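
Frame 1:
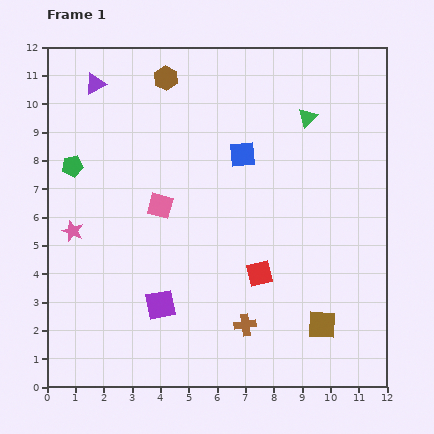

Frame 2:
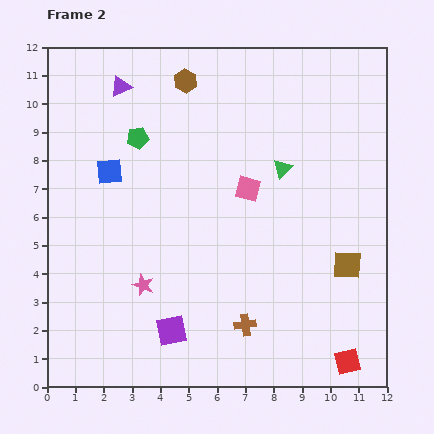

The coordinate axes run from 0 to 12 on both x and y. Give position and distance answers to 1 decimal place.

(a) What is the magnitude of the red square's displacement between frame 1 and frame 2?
4.4

The red square moved from (7.5, 4.0) to (10.6, 0.9), a distance of √(3.1² + 3.1²) ≈ 4.4.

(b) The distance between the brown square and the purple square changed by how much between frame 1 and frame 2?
+0.9

Distance in frame 1: 5.7. Distance in frame 2: 6.6.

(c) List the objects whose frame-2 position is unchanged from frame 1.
the brown cross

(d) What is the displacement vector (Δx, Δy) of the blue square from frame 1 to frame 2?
(-4.7, -0.6)

The blue square was at (6.9, 8.2) in frame 1 and (2.2, 7.6) in frame 2.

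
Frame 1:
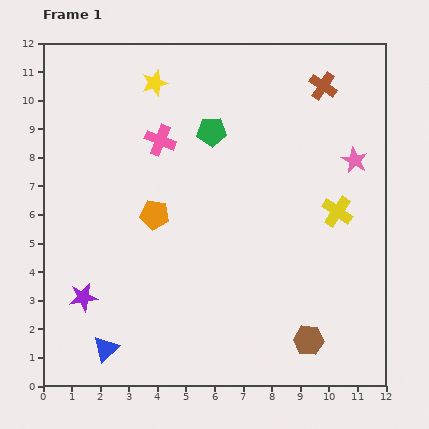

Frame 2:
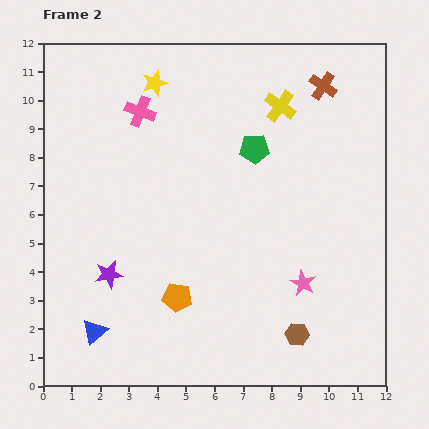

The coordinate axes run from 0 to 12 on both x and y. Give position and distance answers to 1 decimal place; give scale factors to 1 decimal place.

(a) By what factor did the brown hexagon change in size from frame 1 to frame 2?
0.8×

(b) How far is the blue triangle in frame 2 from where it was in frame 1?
0.7

The blue triangle moved from (2.2, 1.3) to (1.8, 1.9), a distance of √(0.4² + 0.6²) ≈ 0.7.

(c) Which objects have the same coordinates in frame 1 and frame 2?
the yellow star, the brown cross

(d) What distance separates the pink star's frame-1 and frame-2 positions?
4.7

The pink star moved from (10.9, 7.9) to (9.1, 3.6), a distance of √(1.8² + 4.3²) ≈ 4.7.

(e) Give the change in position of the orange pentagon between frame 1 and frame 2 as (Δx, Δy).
(0.8, -2.9)

The orange pentagon was at (3.9, 6.0) in frame 1 and (4.7, 3.1) in frame 2.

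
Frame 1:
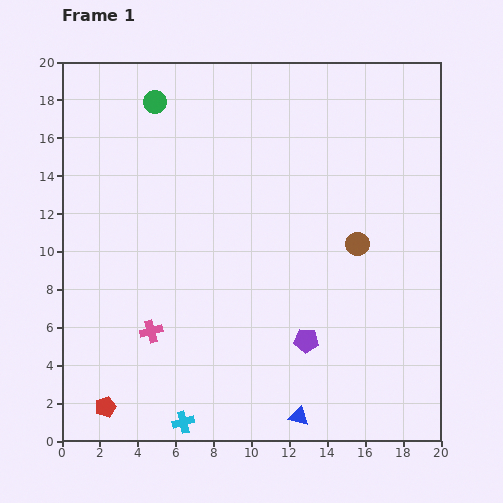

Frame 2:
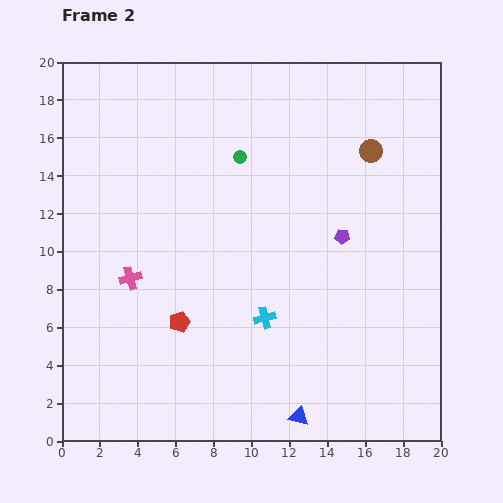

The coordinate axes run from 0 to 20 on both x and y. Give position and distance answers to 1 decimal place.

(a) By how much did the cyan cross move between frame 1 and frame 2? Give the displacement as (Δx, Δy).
(4.3, 5.5)

The cyan cross was at (6.4, 1.0) in frame 1 and (10.7, 6.5) in frame 2.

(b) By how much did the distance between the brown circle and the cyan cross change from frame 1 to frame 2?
-2.8

Distance in frame 1: 13.2. Distance in frame 2: 10.4.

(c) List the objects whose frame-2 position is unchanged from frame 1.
the blue triangle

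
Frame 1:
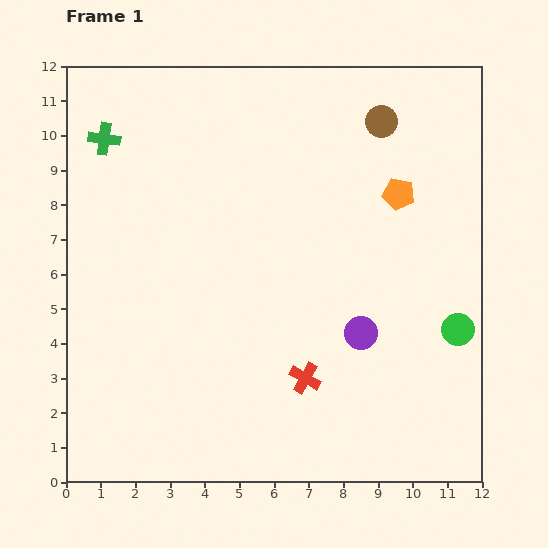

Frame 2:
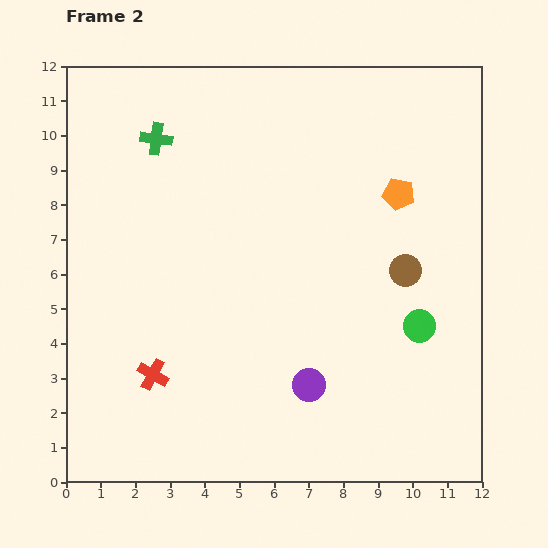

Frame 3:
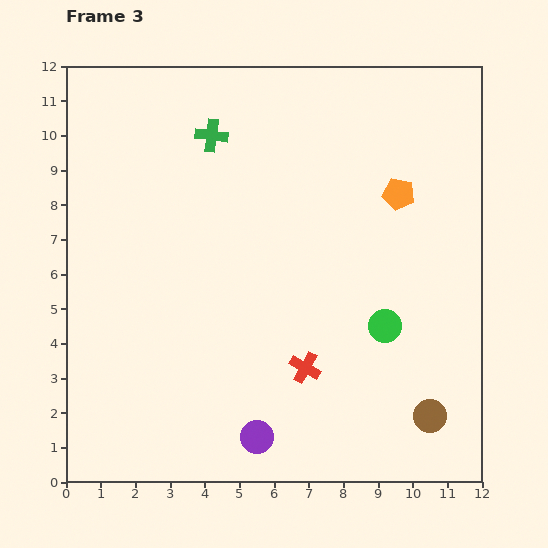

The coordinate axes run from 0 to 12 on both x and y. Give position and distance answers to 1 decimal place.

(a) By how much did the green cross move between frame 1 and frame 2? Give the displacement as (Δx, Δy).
(1.5, 0.0)

The green cross was at (1.1, 9.9) in frame 1 and (2.6, 9.9) in frame 2.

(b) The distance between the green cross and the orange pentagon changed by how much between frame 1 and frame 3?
-2.9

Distance in frame 1: 8.6. Distance in frame 3: 5.7.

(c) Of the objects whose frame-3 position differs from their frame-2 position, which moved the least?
the green circle

(moved 1.0)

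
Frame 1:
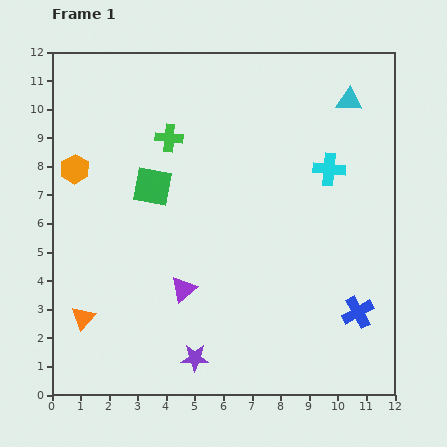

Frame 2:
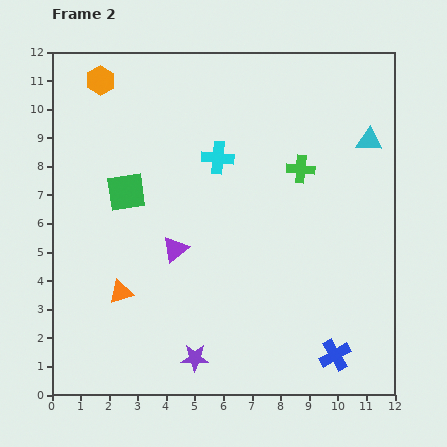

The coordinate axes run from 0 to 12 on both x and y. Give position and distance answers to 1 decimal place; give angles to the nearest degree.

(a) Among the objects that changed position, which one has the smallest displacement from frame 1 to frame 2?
the green square

(moved 0.9)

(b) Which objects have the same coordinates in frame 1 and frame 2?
the purple star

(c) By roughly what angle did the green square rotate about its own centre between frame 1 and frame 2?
19° counter-clockwise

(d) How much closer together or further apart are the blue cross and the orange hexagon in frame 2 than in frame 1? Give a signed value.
+1.5

Distance in frame 1: 11.1. Distance in frame 2: 12.6.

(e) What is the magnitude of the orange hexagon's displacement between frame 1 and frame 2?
3.2

The orange hexagon moved from (0.8, 7.9) to (1.7, 11.0), a distance of √(0.9² + 3.1²) ≈ 3.2.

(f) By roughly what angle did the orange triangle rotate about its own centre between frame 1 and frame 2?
31° clockwise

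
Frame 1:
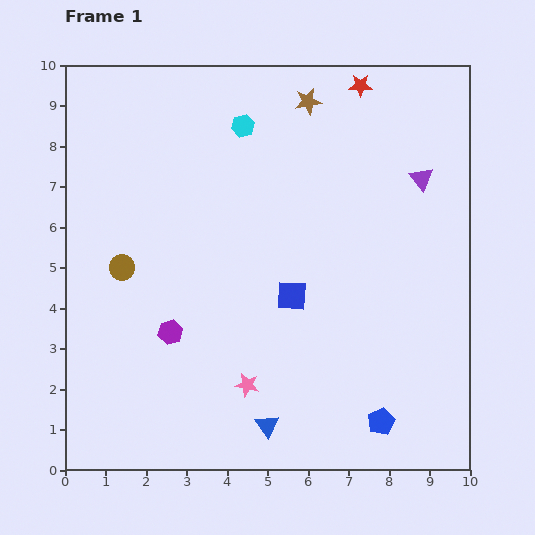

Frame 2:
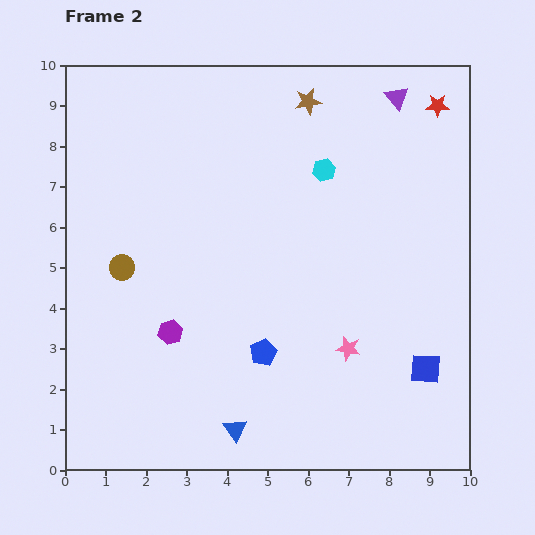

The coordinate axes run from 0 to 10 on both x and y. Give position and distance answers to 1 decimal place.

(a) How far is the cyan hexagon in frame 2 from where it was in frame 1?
2.3

The cyan hexagon moved from (4.4, 8.5) to (6.4, 7.4), a distance of √(2.0² + 1.1²) ≈ 2.3.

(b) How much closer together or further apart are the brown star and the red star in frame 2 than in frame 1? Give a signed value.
+1.8

Distance in frame 1: 1.4. Distance in frame 2: 3.2.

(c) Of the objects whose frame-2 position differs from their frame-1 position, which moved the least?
the blue triangle

(moved 0.8)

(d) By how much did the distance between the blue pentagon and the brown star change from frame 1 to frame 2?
-1.8

Distance in frame 1: 8.1. Distance in frame 2: 6.3.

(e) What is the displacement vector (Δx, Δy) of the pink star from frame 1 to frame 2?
(2.5, 0.9)

The pink star was at (4.5, 2.1) in frame 1 and (7.0, 3.0) in frame 2.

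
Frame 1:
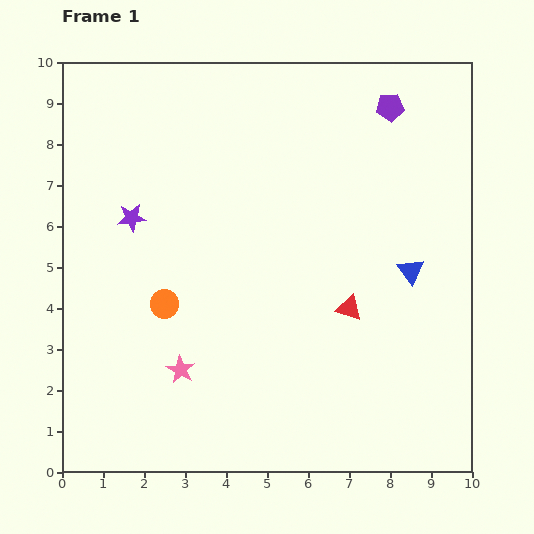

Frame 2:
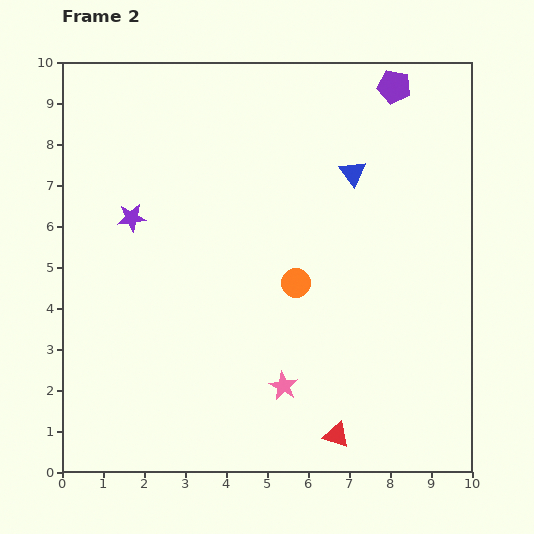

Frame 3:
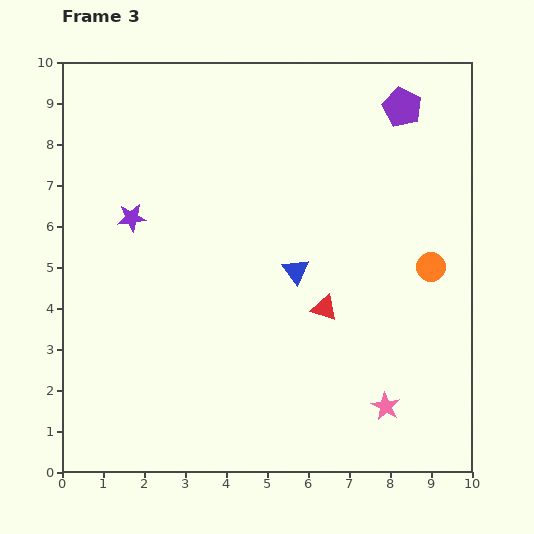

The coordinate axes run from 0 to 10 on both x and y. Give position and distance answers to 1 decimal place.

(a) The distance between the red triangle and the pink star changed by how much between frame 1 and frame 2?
-2.6

Distance in frame 1: 4.4. Distance in frame 2: 1.8.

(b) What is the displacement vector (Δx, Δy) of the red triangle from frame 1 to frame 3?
(-0.6, 0.0)

The red triangle was at (7.0, 4.0) in frame 1 and (6.4, 4.0) in frame 3.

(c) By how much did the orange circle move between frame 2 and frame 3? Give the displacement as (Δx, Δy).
(3.3, 0.4)

The orange circle was at (5.7, 4.6) in frame 2 and (9.0, 5.0) in frame 3.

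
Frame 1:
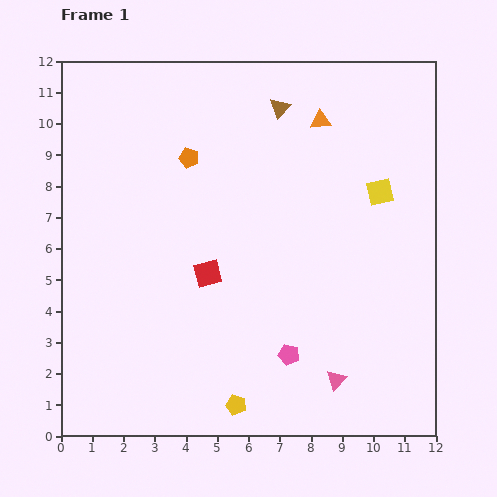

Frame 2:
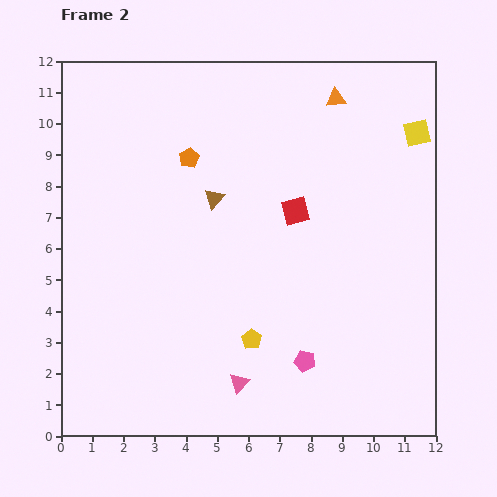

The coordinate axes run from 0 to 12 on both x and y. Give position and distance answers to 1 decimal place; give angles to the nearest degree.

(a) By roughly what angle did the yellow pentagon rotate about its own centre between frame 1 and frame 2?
17° clockwise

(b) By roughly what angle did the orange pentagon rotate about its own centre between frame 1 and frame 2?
27° clockwise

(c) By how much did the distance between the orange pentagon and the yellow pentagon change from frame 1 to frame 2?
-1.9

Distance in frame 1: 8.0. Distance in frame 2: 6.1.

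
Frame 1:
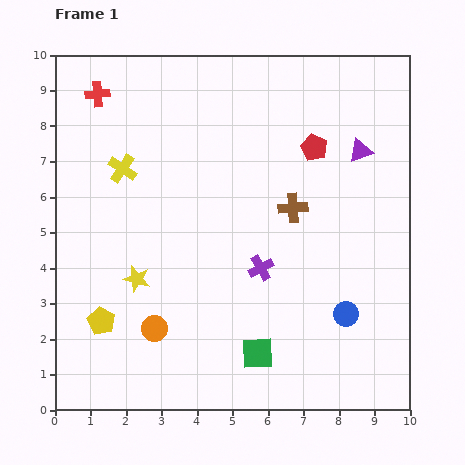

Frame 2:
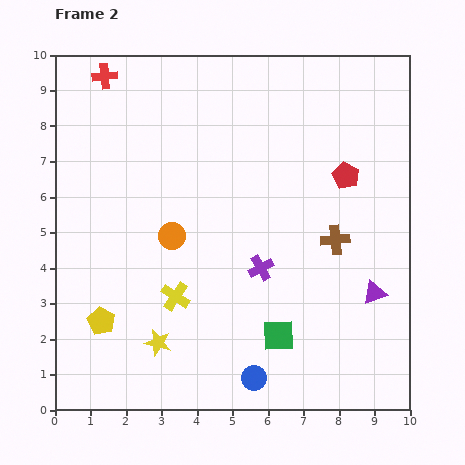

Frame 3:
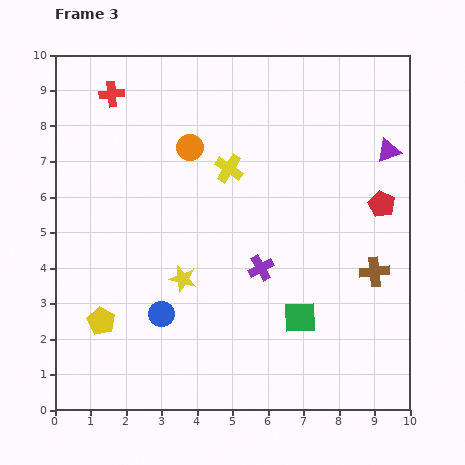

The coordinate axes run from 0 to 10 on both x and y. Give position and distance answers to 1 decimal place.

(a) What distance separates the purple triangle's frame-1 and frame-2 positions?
4.0

The purple triangle moved from (8.6, 7.3) to (9.0, 3.3), a distance of √(0.4² + 4.0²) ≈ 4.0.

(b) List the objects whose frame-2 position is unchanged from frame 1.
the yellow pentagon, the purple cross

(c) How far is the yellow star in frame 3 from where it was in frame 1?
1.3

The yellow star moved from (2.3, 3.7) to (3.6, 3.7), a distance of √(1.3² + 0.0²) ≈ 1.3.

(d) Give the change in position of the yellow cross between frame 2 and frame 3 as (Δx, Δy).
(1.5, 3.6)

The yellow cross was at (3.4, 3.2) in frame 2 and (4.9, 6.8) in frame 3.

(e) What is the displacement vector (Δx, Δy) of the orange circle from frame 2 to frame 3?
(0.5, 2.5)

The orange circle was at (3.3, 4.9) in frame 2 and (3.8, 7.4) in frame 3.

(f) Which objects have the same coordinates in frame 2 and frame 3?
the yellow pentagon, the purple cross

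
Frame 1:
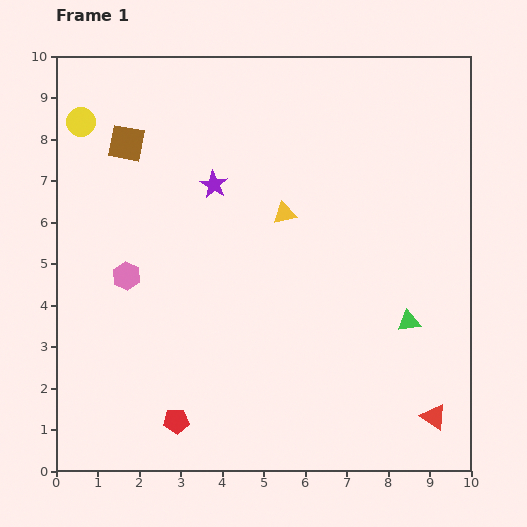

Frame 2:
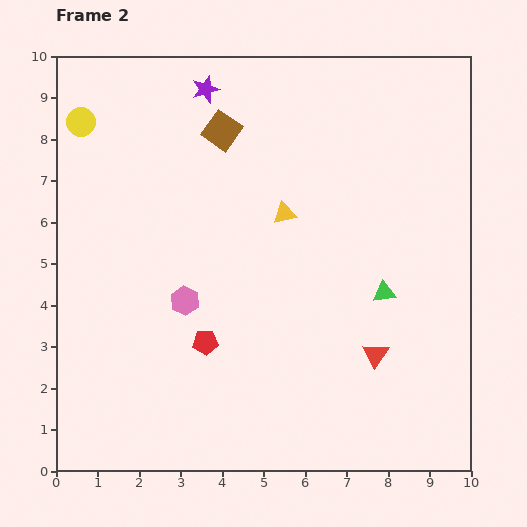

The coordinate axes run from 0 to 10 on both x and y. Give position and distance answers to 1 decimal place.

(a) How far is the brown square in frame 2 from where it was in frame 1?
2.3

The brown square moved from (1.7, 7.9) to (4.0, 8.2), a distance of √(2.3² + 0.3²) ≈ 2.3.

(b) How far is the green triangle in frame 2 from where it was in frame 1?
0.9

The green triangle moved from (8.5, 3.6) to (7.9, 4.3), a distance of √(0.6² + 0.7²) ≈ 0.9.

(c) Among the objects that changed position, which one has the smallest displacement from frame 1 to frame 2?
the green triangle

(moved 0.9)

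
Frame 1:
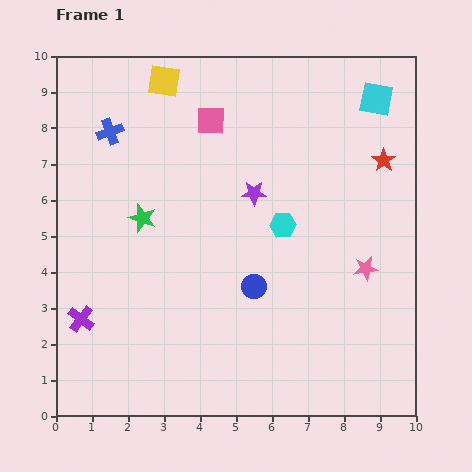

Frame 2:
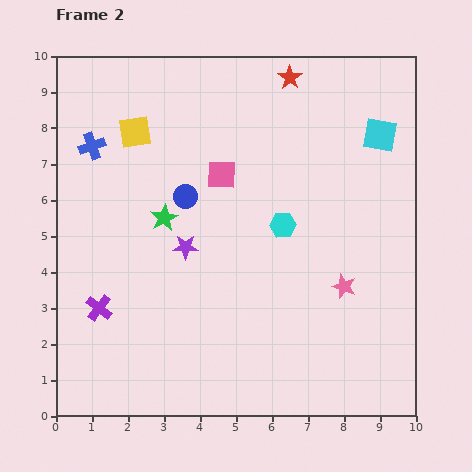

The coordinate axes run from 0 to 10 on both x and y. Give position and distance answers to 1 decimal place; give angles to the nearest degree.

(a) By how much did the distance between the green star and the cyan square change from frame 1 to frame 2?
-0.9

Distance in frame 1: 7.3. Distance in frame 2: 6.4.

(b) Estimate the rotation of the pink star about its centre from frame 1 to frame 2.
27° clockwise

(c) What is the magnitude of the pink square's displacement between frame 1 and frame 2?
1.5

The pink square moved from (4.3, 8.2) to (4.6, 6.7), a distance of √(0.3² + 1.5²) ≈ 1.5.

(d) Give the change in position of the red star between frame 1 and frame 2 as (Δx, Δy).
(-2.6, 2.3)

The red star was at (9.1, 7.1) in frame 1 and (6.5, 9.4) in frame 2.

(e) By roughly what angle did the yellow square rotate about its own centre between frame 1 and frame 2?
16° counter-clockwise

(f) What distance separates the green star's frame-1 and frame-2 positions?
0.6

The green star moved from (2.4, 5.5) to (3.0, 5.5), a distance of √(0.6² + 0.0²) ≈ 0.6.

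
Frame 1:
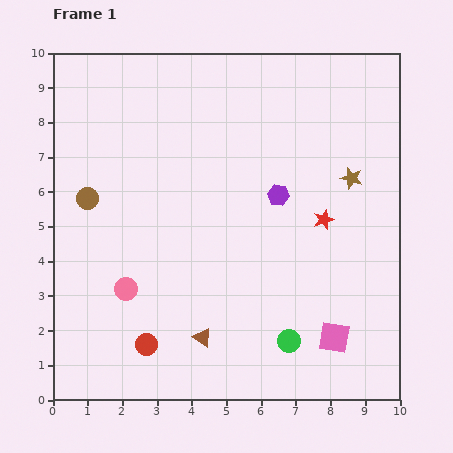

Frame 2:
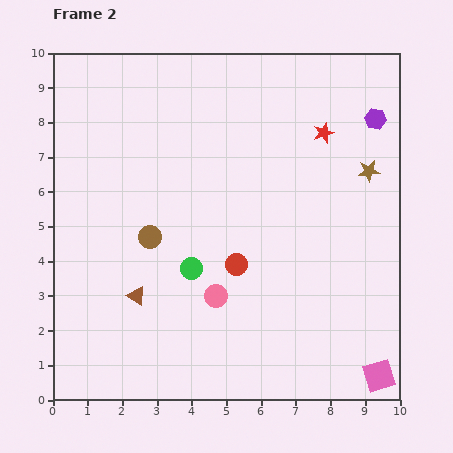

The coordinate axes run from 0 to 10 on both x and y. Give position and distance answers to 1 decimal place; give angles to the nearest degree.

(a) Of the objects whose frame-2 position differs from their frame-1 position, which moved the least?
the brown star

(moved 0.5)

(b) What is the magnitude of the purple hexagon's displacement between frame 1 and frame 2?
3.6

The purple hexagon moved from (6.5, 5.9) to (9.3, 8.1), a distance of √(2.8² + 2.2²) ≈ 3.6.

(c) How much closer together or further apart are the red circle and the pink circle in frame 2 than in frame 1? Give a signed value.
-0.6

Distance in frame 1: 1.7. Distance in frame 2: 1.1.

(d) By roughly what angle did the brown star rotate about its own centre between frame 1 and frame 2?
20° counter-clockwise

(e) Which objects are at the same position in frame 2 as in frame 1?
none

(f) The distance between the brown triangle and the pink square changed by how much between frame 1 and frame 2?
+3.6

Distance in frame 1: 3.8. Distance in frame 2: 7.4.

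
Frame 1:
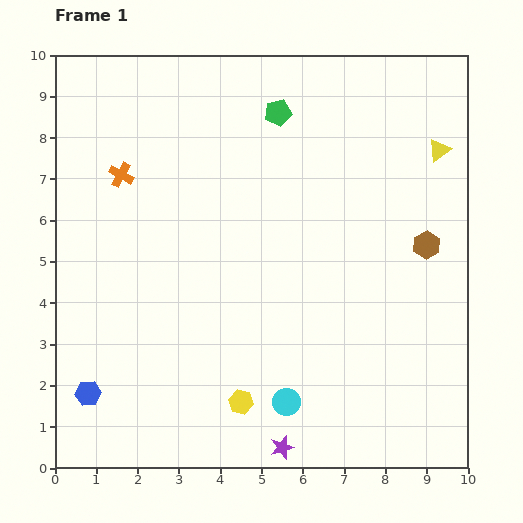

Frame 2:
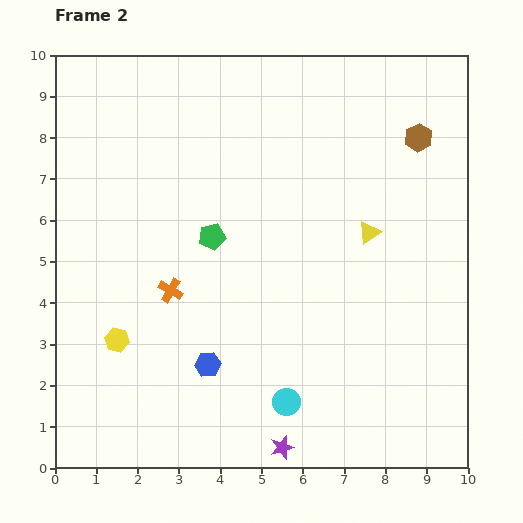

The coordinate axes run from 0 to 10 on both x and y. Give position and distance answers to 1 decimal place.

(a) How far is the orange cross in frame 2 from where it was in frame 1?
3.0

The orange cross moved from (1.6, 7.1) to (2.8, 4.3), a distance of √(1.2² + 2.8²) ≈ 3.0.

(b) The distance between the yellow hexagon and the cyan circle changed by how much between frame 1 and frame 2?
+3.3

Distance in frame 1: 1.1. Distance in frame 2: 4.4.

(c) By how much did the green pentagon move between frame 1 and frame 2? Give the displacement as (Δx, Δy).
(-1.6, -3.0)

The green pentagon was at (5.4, 8.6) in frame 1 and (3.8, 5.6) in frame 2.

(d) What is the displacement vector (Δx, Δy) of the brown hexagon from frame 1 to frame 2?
(-0.2, 2.6)

The brown hexagon was at (9.0, 5.4) in frame 1 and (8.8, 8.0) in frame 2.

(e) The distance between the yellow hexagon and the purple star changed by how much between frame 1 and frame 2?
+3.3

Distance in frame 1: 1.5. Distance in frame 2: 4.8.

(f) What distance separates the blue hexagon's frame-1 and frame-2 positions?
3.0

The blue hexagon moved from (0.8, 1.8) to (3.7, 2.5), a distance of √(2.9² + 0.7²) ≈ 3.0.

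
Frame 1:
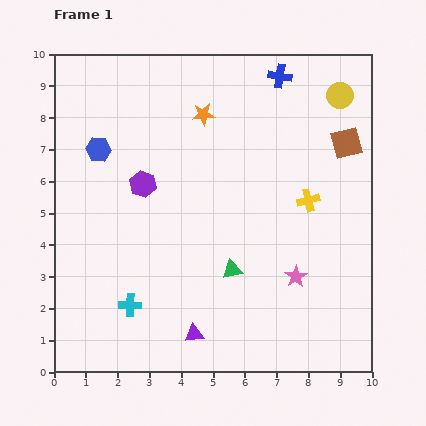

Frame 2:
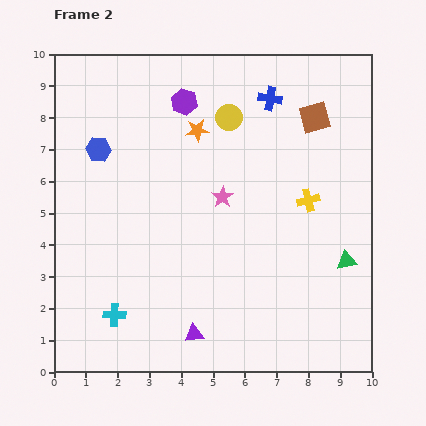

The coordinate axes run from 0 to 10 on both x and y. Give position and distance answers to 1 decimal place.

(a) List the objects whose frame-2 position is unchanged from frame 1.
the yellow cross, the blue hexagon, the purple triangle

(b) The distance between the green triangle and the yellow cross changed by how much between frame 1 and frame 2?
-1.1

Distance in frame 1: 3.3. Distance in frame 2: 2.2.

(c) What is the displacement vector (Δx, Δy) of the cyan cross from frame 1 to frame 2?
(-0.5, -0.3)

The cyan cross was at (2.4, 2.1) in frame 1 and (1.9, 1.8) in frame 2.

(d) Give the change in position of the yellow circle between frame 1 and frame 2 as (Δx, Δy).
(-3.5, -0.7)

The yellow circle was at (9.0, 8.7) in frame 1 and (5.5, 8.0) in frame 2.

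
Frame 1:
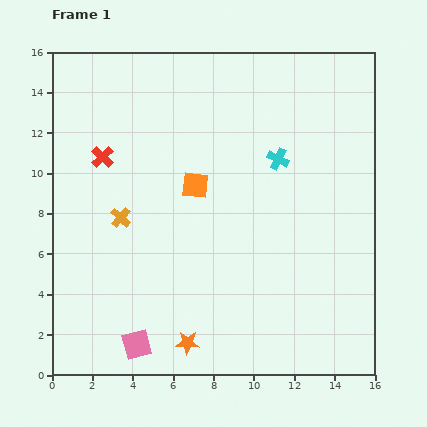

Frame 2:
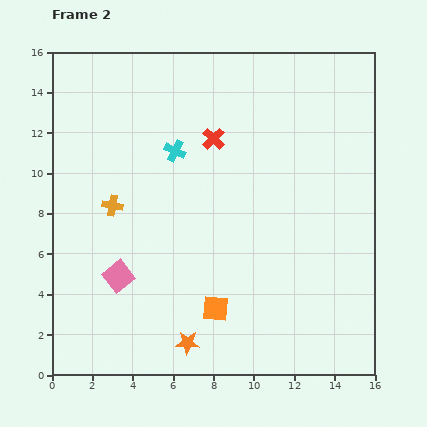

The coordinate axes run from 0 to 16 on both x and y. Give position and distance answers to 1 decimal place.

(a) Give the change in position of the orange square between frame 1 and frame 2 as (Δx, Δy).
(1.0, -6.1)

The orange square was at (7.1, 9.4) in frame 1 and (8.1, 3.3) in frame 2.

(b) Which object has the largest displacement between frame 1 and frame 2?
the orange square

(moved 6.2; next 5.6)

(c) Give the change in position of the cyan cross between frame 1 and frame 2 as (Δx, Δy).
(-5.1, 0.4)

The cyan cross was at (11.2, 10.7) in frame 1 and (6.1, 11.1) in frame 2.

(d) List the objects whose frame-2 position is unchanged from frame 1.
the orange star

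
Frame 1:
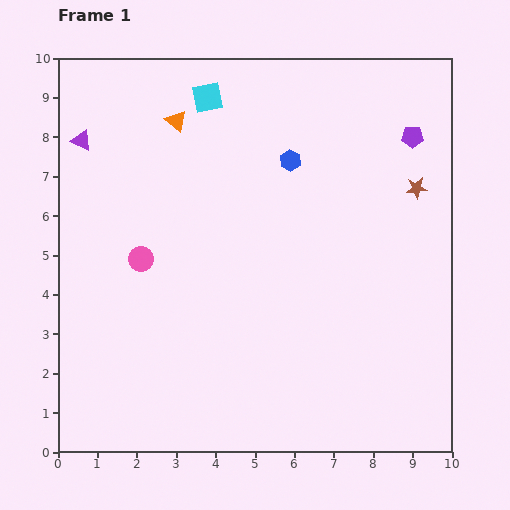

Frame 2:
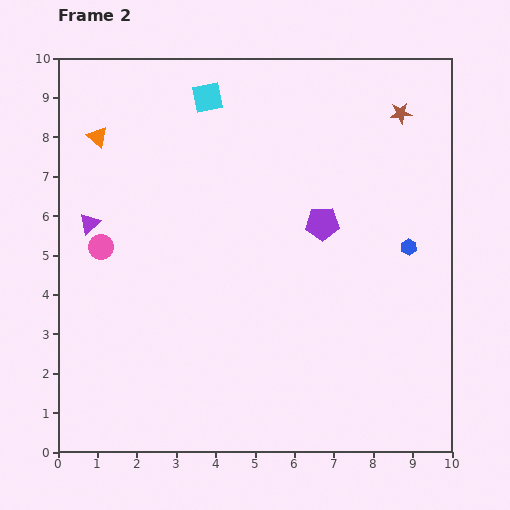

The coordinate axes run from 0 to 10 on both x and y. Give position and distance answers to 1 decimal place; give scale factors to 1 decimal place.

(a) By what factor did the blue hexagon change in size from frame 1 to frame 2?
0.8×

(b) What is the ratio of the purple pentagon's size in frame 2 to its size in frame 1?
1.5×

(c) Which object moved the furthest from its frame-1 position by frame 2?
the blue hexagon

(moved 3.7; next 3.2)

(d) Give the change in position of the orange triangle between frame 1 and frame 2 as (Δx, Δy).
(-2.0, -0.4)

The orange triangle was at (3.0, 8.4) in frame 1 and (1.0, 8.0) in frame 2.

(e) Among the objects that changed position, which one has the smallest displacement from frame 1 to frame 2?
the pink circle

(moved 1.0)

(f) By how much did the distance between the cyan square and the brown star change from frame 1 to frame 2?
-0.9

Distance in frame 1: 5.8. Distance in frame 2: 4.9.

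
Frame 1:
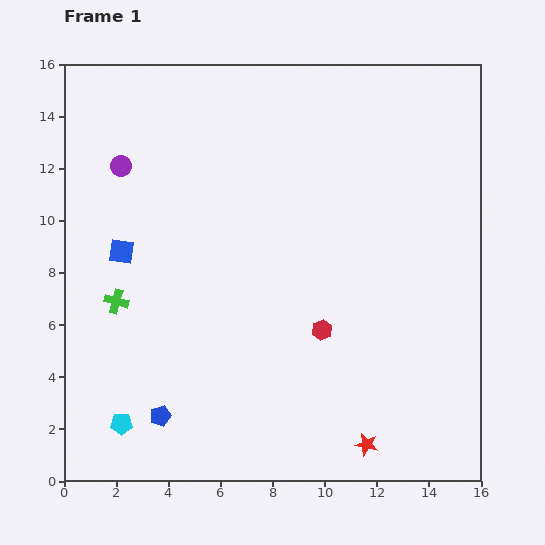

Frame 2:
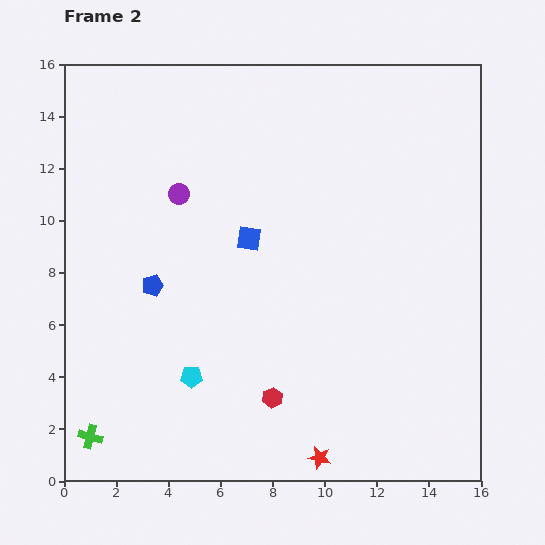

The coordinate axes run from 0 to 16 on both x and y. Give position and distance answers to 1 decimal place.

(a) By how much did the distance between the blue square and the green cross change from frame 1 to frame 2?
+7.8

Distance in frame 1: 1.9. Distance in frame 2: 9.7.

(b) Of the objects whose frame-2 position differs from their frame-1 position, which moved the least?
the red star

(moved 1.9)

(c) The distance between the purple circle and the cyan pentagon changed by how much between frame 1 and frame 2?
-2.9

Distance in frame 1: 9.9. Distance in frame 2: 7.0.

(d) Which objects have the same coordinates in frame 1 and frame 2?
none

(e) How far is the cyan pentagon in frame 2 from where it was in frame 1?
3.2

The cyan pentagon moved from (2.2, 2.2) to (4.9, 4.0), a distance of √(2.7² + 1.8²) ≈ 3.2.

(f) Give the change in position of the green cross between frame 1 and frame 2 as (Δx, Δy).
(-1.0, -5.2)

The green cross was at (2.0, 6.9) in frame 1 and (1.0, 1.7) in frame 2.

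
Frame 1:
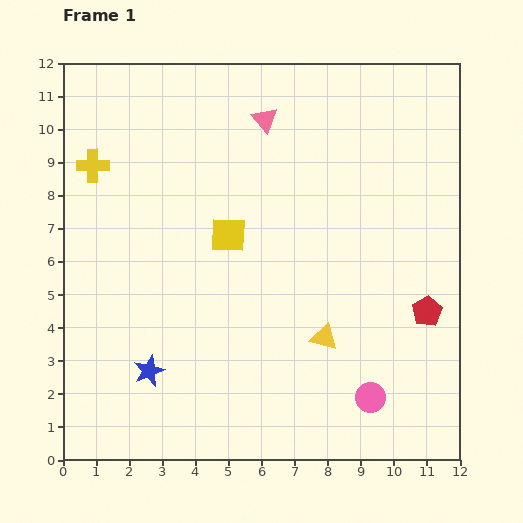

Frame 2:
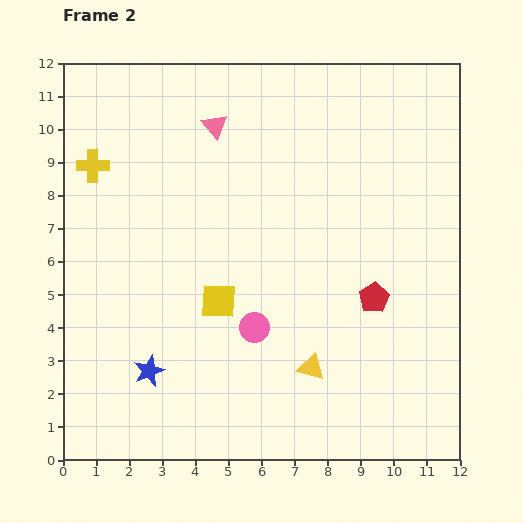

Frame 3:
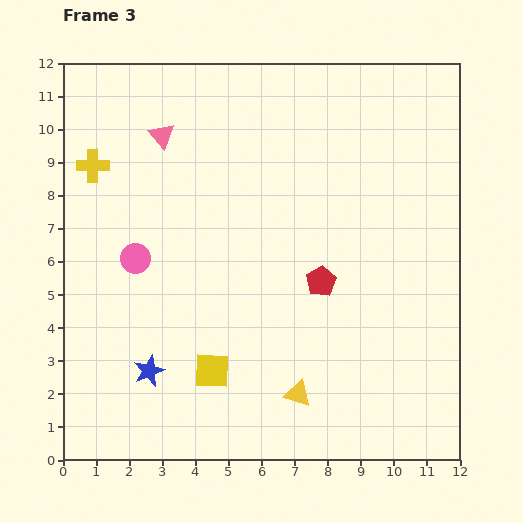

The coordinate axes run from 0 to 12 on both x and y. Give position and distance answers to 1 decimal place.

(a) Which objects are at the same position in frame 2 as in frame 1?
the yellow cross, the blue star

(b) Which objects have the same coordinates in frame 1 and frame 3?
the yellow cross, the blue star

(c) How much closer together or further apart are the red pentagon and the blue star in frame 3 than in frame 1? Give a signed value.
-2.7

Distance in frame 1: 8.6. Distance in frame 3: 5.9.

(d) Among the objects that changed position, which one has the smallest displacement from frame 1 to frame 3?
the yellow triangle

(moved 1.9)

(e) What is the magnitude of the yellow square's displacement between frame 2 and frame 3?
2.1

The yellow square moved from (4.7, 4.8) to (4.5, 2.7), a distance of √(0.2² + 2.1²) ≈ 2.1.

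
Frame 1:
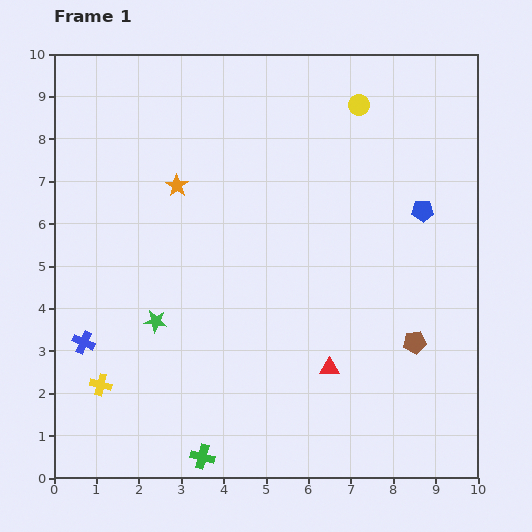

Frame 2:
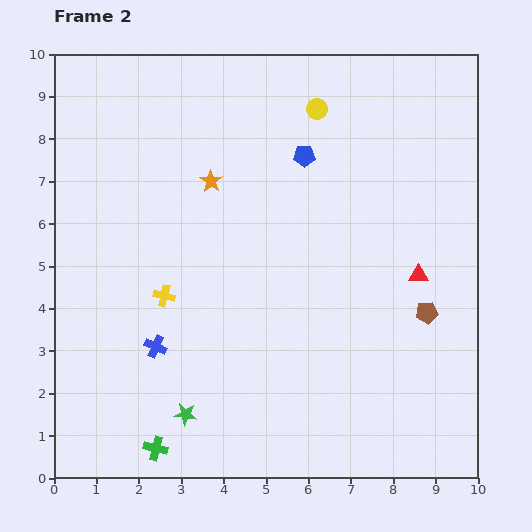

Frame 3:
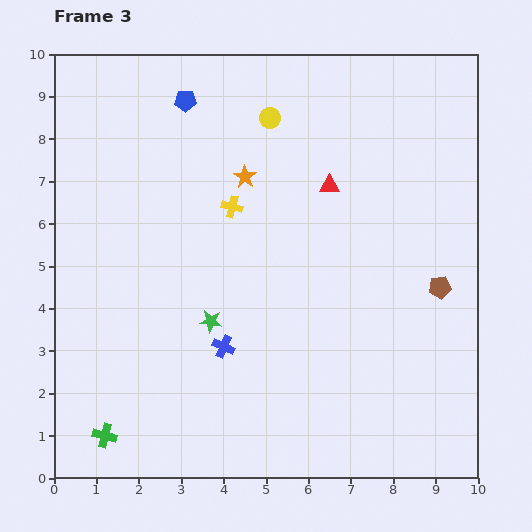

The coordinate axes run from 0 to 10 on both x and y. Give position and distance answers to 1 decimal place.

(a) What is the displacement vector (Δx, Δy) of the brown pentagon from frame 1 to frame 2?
(0.3, 0.7)

The brown pentagon was at (8.5, 3.2) in frame 1 and (8.8, 3.9) in frame 2.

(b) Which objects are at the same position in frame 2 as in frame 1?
none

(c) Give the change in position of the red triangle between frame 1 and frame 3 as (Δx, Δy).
(0.0, 4.3)

The red triangle was at (6.5, 2.6) in frame 1 and (6.5, 6.9) in frame 3.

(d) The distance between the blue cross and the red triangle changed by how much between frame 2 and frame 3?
-1.9

Distance in frame 2: 6.4. Distance in frame 3: 4.5.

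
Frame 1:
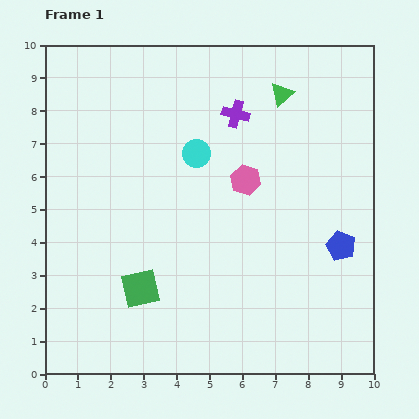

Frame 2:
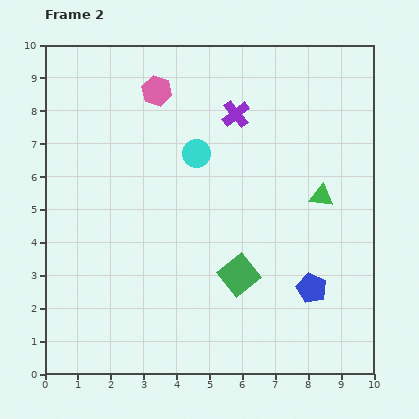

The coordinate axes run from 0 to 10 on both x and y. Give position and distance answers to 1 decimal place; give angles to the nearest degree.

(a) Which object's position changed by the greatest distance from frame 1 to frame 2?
the pink hexagon

(moved 3.8; next 3.3)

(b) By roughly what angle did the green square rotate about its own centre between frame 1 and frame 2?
25° counter-clockwise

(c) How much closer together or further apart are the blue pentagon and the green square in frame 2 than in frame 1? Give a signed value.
-4.0

Distance in frame 1: 6.2. Distance in frame 2: 2.2.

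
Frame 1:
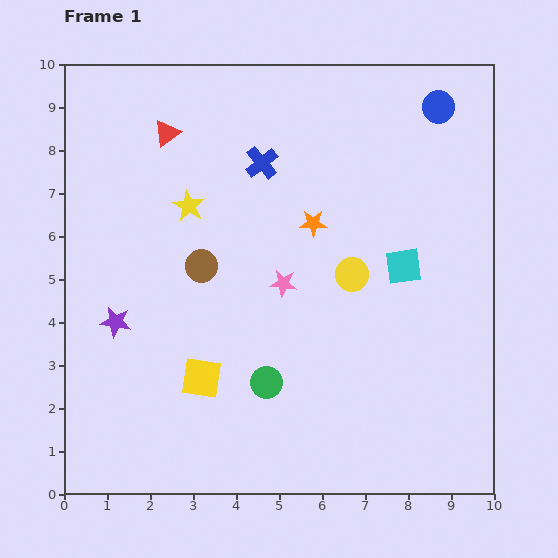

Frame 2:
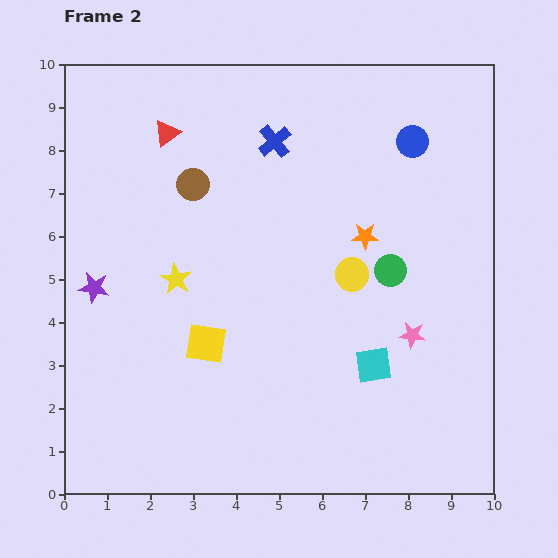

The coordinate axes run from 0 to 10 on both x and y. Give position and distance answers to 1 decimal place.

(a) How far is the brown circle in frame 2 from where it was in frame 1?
1.9

The brown circle moved from (3.2, 5.3) to (3.0, 7.2), a distance of √(0.2² + 1.9²) ≈ 1.9.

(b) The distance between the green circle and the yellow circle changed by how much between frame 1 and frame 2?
-2.3

Distance in frame 1: 3.2. Distance in frame 2: 0.9.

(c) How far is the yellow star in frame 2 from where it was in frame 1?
1.7

The yellow star moved from (2.9, 6.7) to (2.6, 5.0), a distance of √(0.3² + 1.7²) ≈ 1.7.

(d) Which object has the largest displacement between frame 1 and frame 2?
the green circle

(moved 3.9; next 3.2)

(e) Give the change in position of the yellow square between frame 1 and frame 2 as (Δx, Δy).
(0.1, 0.8)

The yellow square was at (3.2, 2.7) in frame 1 and (3.3, 3.5) in frame 2.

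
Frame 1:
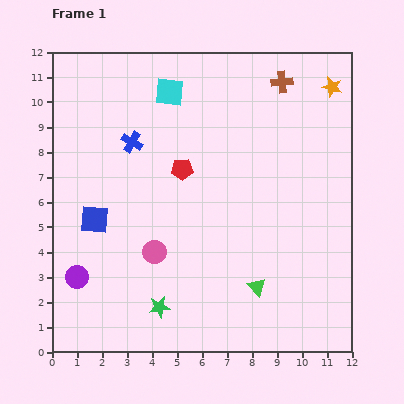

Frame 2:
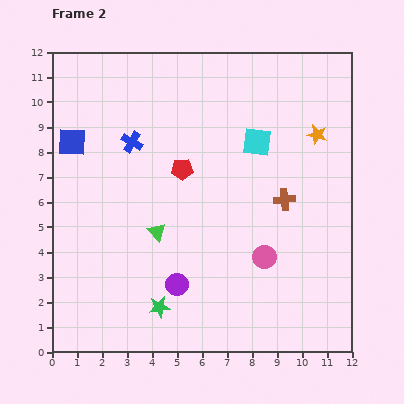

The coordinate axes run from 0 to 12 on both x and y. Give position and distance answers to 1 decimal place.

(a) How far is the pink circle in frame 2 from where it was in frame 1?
4.4

The pink circle moved from (4.1, 4.0) to (8.5, 3.8), a distance of √(4.4² + 0.2²) ≈ 4.4.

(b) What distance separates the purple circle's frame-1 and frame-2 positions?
4.0

The purple circle moved from (1.0, 3.0) to (5.0, 2.7), a distance of √(4.0² + 0.3²) ≈ 4.0.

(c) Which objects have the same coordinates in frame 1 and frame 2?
the blue cross, the red pentagon, the green star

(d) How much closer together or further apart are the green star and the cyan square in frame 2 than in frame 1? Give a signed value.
-0.9

Distance in frame 1: 8.6. Distance in frame 2: 7.7.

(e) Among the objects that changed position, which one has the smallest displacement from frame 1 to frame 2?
the orange star

(moved 2.0)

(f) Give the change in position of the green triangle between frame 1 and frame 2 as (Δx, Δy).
(-4.0, 2.2)

The green triangle was at (8.2, 2.6) in frame 1 and (4.2, 4.8) in frame 2.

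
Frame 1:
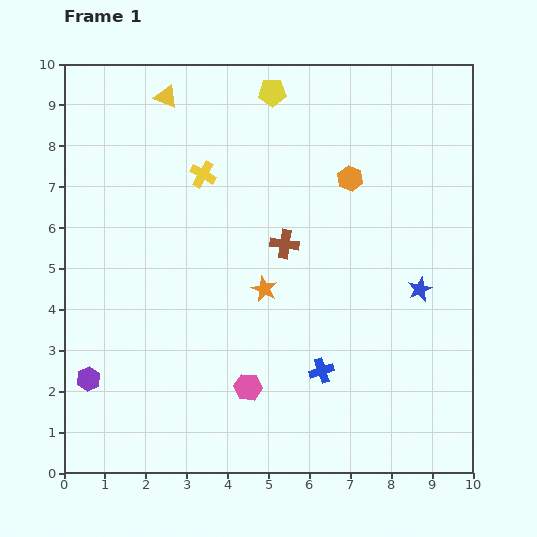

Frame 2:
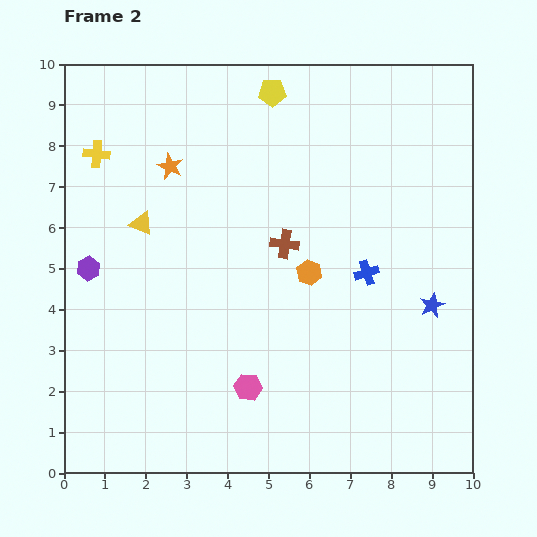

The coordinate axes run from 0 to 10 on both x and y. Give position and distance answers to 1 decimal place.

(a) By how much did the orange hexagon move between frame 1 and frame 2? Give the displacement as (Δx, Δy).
(-1.0, -2.3)

The orange hexagon was at (7.0, 7.2) in frame 1 and (6.0, 4.9) in frame 2.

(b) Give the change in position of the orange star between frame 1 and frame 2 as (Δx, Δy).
(-2.3, 3.0)

The orange star was at (4.9, 4.5) in frame 1 and (2.6, 7.5) in frame 2.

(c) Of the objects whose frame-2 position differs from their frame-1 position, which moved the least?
the blue star

(moved 0.5)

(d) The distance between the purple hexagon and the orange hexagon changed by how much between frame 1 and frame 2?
-2.7

Distance in frame 1: 8.1. Distance in frame 2: 5.4.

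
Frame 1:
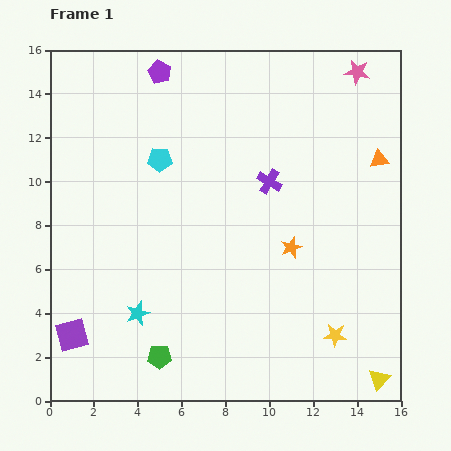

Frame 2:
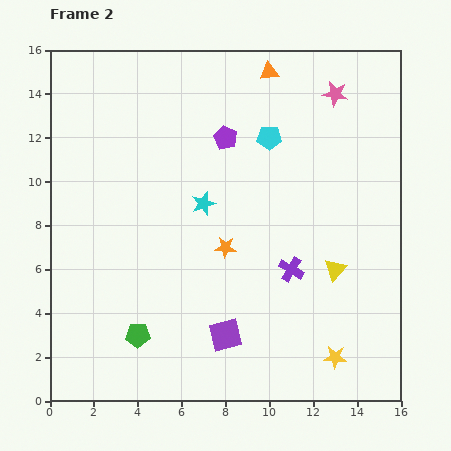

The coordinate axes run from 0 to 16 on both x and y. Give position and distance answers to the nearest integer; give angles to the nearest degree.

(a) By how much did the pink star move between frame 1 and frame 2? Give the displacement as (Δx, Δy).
(-1, -1)

The pink star was at (14, 15) in frame 1 and (13, 14) in frame 2.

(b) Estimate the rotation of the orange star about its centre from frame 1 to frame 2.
24° clockwise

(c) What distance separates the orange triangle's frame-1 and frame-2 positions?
6

The orange triangle moved from (15, 11) to (10, 15), a distance of √(5² + 4²) ≈ 6.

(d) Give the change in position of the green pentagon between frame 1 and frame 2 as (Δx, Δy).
(-1, 1)

The green pentagon was at (5, 2) in frame 1 and (4, 3) in frame 2.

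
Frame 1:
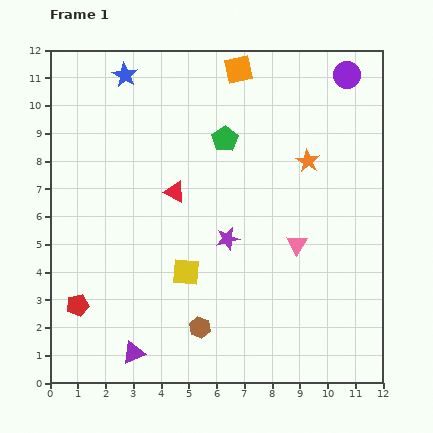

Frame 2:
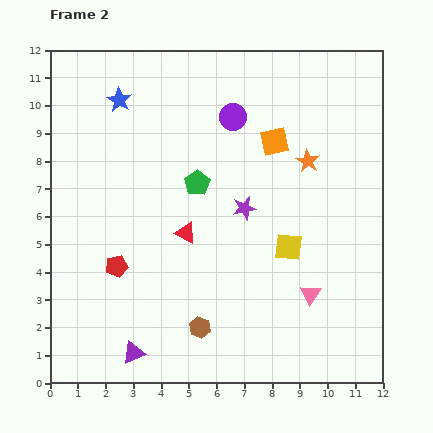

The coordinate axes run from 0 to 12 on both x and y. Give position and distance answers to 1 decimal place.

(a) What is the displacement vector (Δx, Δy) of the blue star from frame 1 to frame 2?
(-0.2, -0.9)

The blue star was at (2.7, 11.1) in frame 1 and (2.5, 10.2) in frame 2.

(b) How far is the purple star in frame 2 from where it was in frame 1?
1.3

The purple star moved from (6.4, 5.2) to (7.0, 6.3), a distance of √(0.6² + 1.1²) ≈ 1.3.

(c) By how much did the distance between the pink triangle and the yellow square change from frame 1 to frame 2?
-2.2

Distance in frame 1: 4.1. Distance in frame 2: 1.9.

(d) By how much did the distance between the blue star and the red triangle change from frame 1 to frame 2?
+0.8

Distance in frame 1: 4.6. Distance in frame 2: 5.4.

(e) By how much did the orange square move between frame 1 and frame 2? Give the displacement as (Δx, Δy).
(1.3, -2.6)

The orange square was at (6.8, 11.3) in frame 1 and (8.1, 8.7) in frame 2.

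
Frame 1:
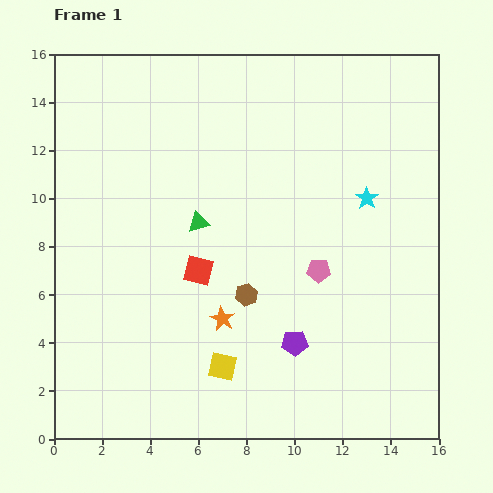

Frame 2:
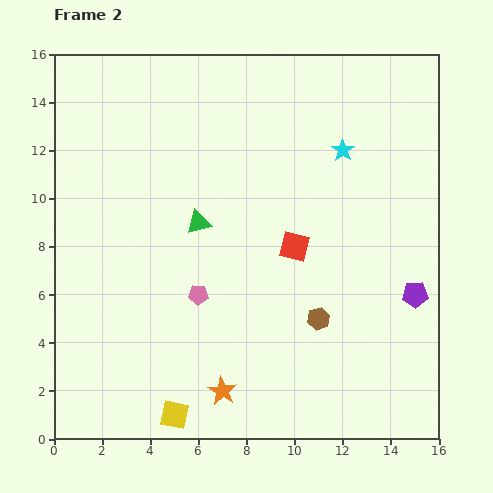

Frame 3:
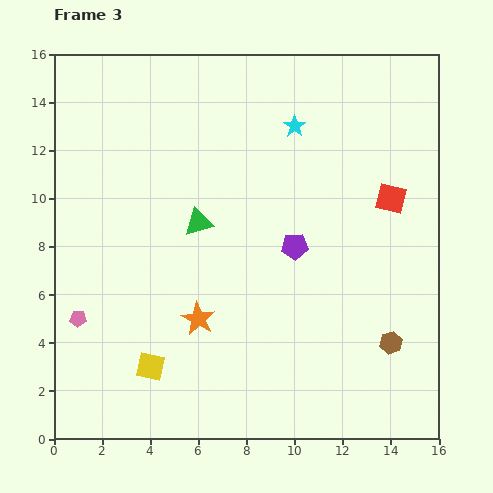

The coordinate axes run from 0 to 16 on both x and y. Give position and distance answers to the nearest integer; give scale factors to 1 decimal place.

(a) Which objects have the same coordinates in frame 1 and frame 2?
the green triangle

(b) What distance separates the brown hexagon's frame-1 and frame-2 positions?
3

The brown hexagon moved from (8, 6) to (11, 5), a distance of √(3² + 1²) ≈ 3.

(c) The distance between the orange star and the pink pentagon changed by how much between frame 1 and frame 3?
+1

Distance in frame 1: 4. Distance in frame 3: 5.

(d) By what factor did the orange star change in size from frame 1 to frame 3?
1.4×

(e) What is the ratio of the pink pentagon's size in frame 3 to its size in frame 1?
0.7×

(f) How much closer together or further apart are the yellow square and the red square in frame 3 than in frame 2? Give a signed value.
+3

Distance in frame 2: 9. Distance in frame 3: 12.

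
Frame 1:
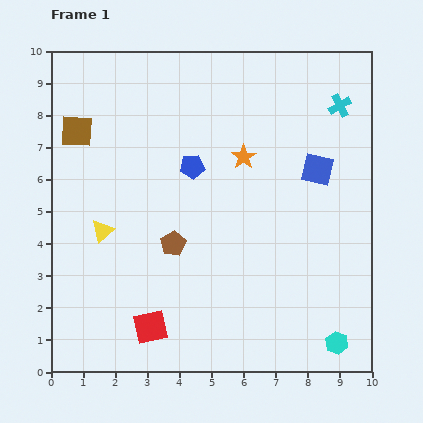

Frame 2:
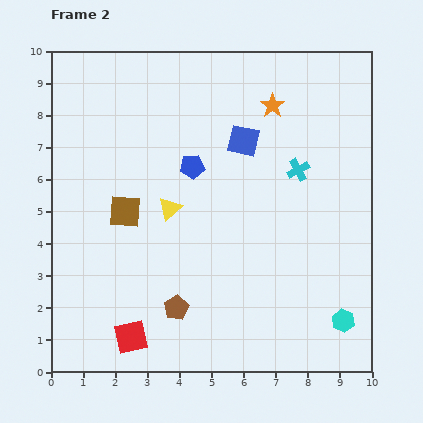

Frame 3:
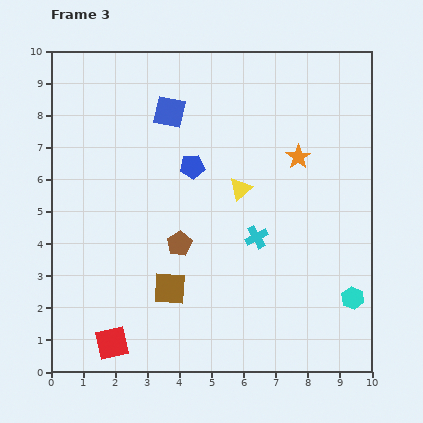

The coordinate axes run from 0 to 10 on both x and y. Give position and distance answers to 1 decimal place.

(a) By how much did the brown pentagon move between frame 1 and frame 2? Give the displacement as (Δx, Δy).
(0.1, -2.0)

The brown pentagon was at (3.8, 4.0) in frame 1 and (3.9, 2.0) in frame 2.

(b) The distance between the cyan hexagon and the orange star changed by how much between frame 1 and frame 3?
-1.8

Distance in frame 1: 6.5. Distance in frame 3: 4.7.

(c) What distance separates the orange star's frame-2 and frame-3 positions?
1.8

The orange star moved from (6.9, 8.3) to (7.7, 6.7), a distance of √(0.8² + 1.6²) ≈ 1.8.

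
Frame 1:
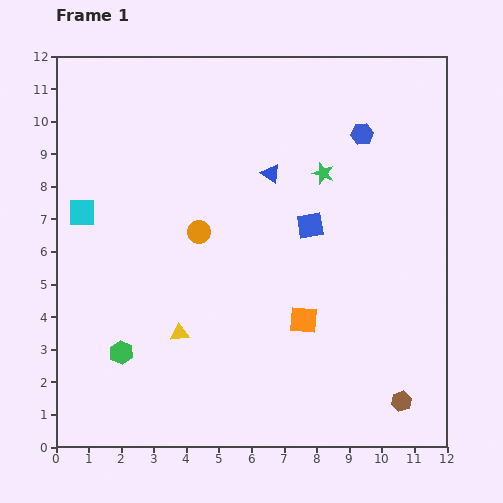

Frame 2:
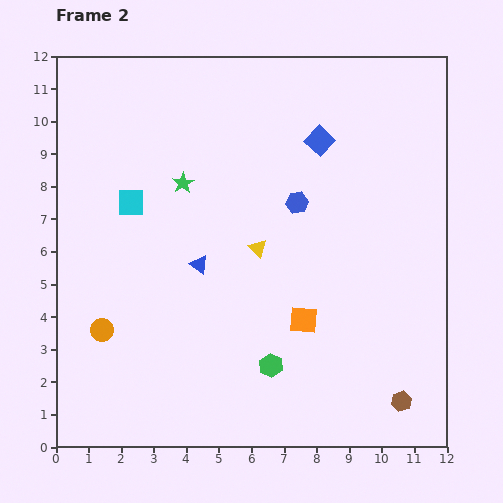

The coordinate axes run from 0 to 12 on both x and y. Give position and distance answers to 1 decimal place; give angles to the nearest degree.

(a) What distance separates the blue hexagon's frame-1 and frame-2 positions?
2.9

The blue hexagon moved from (9.4, 9.6) to (7.4, 7.5), a distance of √(2.0² + 2.1²) ≈ 2.9.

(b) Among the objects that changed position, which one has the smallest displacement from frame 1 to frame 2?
the cyan square

(moved 1.5)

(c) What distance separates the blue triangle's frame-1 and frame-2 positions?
3.6

The blue triangle moved from (6.6, 8.4) to (4.4, 5.6), a distance of √(2.2² + 2.8²) ≈ 3.6.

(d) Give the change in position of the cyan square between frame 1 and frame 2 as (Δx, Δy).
(1.5, 0.3)

The cyan square was at (0.8, 7.2) in frame 1 and (2.3, 7.5) in frame 2.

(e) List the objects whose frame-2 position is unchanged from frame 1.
the orange square, the brown hexagon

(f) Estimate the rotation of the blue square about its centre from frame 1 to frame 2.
37° counter-clockwise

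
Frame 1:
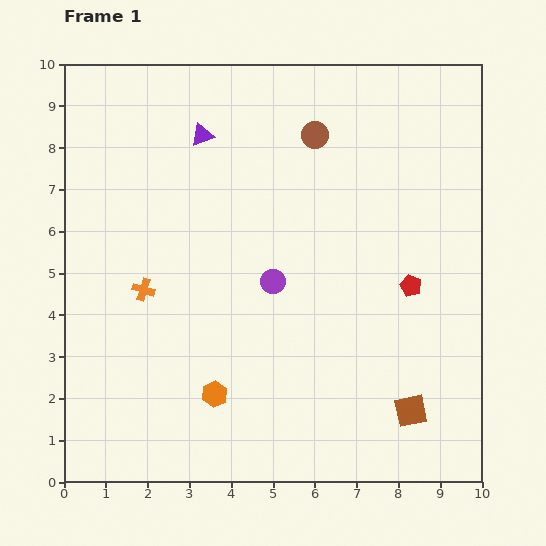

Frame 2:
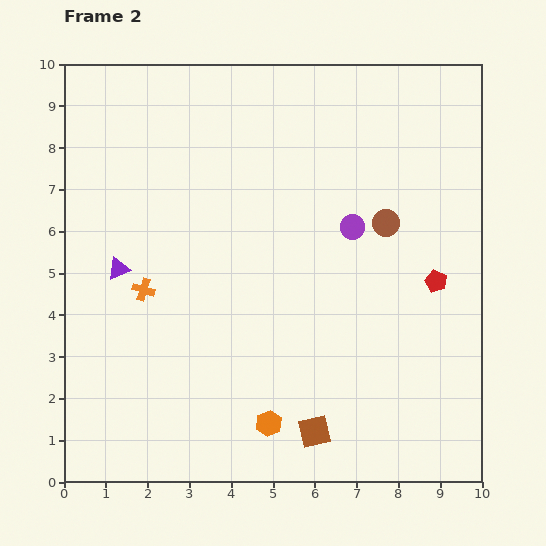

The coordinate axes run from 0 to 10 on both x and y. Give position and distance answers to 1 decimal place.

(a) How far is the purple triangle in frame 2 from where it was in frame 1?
3.8

The purple triangle moved from (3.3, 8.3) to (1.3, 5.1), a distance of √(2.0² + 3.2²) ≈ 3.8.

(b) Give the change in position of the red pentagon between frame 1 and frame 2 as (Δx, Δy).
(0.6, 0.1)

The red pentagon was at (8.3, 4.7) in frame 1 and (8.9, 4.8) in frame 2.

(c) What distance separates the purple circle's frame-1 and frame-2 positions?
2.3

The purple circle moved from (5.0, 4.8) to (6.9, 6.1), a distance of √(1.9² + 1.3²) ≈ 2.3.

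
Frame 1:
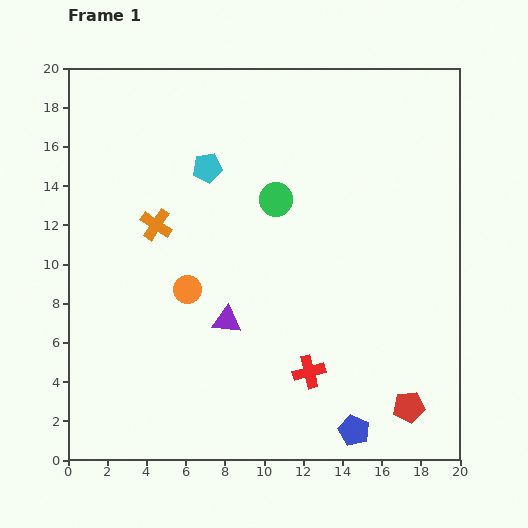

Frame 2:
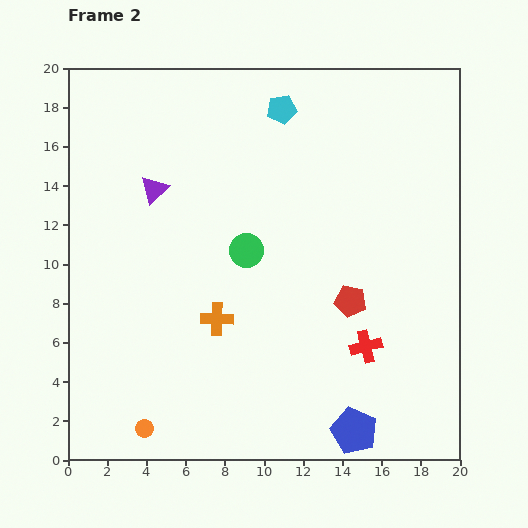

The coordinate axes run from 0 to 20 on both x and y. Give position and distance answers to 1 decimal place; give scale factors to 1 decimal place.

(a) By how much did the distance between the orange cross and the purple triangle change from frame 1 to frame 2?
+1.2

Distance in frame 1: 6.1. Distance in frame 2: 7.3.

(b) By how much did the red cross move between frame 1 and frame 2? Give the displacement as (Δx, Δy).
(2.9, 1.3)

The red cross was at (12.3, 4.5) in frame 1 and (15.2, 5.8) in frame 2.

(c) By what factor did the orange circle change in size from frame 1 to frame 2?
0.6×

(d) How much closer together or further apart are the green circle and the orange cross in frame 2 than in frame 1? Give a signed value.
-2.4

Distance in frame 1: 6.2. Distance in frame 2: 3.8.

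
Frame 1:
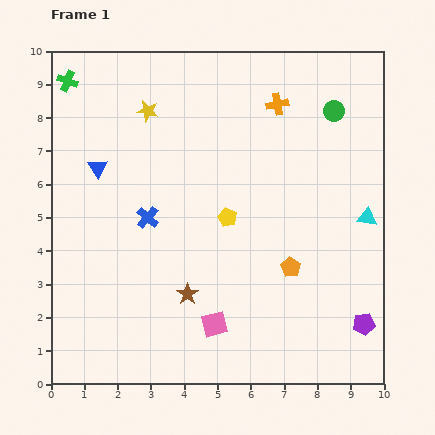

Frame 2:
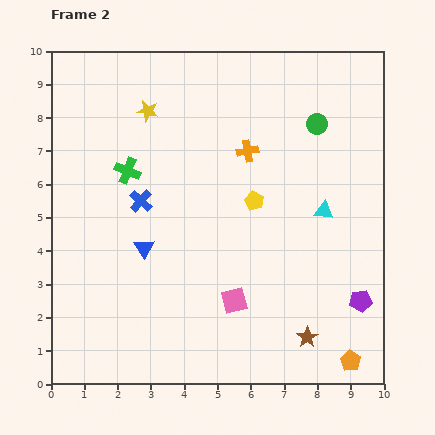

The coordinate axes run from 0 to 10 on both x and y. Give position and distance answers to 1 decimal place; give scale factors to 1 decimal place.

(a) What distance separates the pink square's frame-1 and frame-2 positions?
0.9

The pink square moved from (4.9, 1.8) to (5.5, 2.5), a distance of √(0.6² + 0.7²) ≈ 0.9.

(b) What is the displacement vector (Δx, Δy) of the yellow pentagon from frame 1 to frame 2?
(0.8, 0.5)

The yellow pentagon was at (5.3, 5.0) in frame 1 and (6.1, 5.5) in frame 2.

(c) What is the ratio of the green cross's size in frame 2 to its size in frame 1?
1.3×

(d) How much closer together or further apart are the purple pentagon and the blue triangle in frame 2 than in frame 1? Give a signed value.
-2.6

Distance in frame 1: 9.3. Distance in frame 2: 6.7.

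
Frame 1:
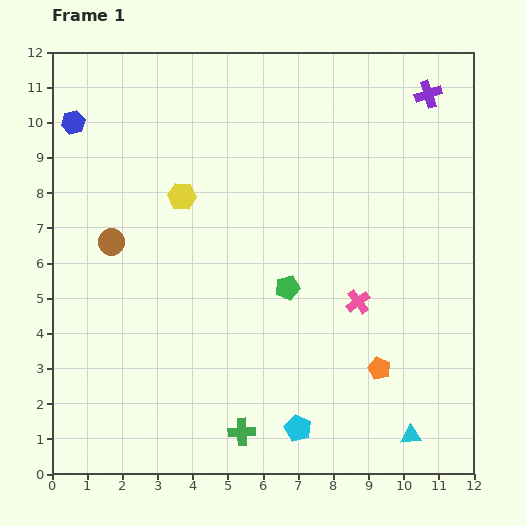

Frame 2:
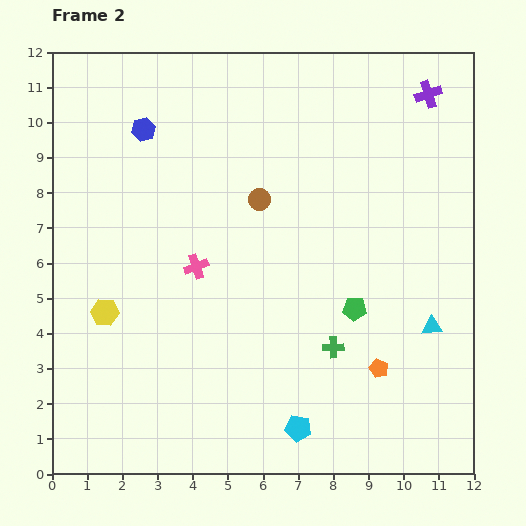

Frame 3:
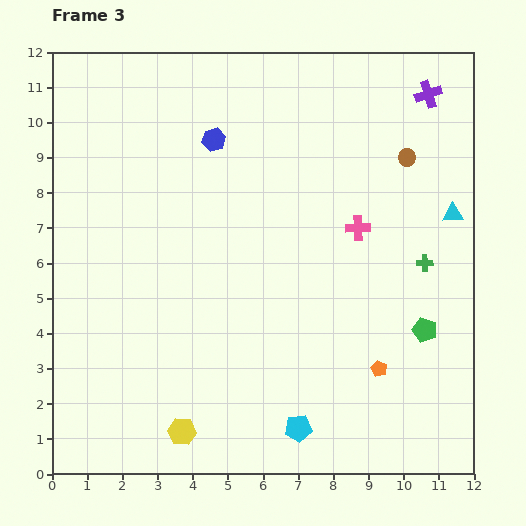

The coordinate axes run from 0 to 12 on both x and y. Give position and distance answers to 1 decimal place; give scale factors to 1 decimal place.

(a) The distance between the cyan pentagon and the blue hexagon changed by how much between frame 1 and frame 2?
-1.2

Distance in frame 1: 10.8. Distance in frame 2: 9.6.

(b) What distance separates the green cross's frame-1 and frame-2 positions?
3.5

The green cross moved from (5.4, 1.2) to (8.0, 3.6), a distance of √(2.6² + 2.4²) ≈ 3.5.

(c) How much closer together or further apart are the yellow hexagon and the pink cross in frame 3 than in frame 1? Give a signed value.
+1.9

Distance in frame 1: 5.8. Distance in frame 3: 7.7.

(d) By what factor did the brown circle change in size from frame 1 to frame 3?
0.7×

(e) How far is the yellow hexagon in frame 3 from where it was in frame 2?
4.0

The yellow hexagon moved from (1.5, 4.6) to (3.7, 1.2), a distance of √(2.2² + 3.4²) ≈ 4.0.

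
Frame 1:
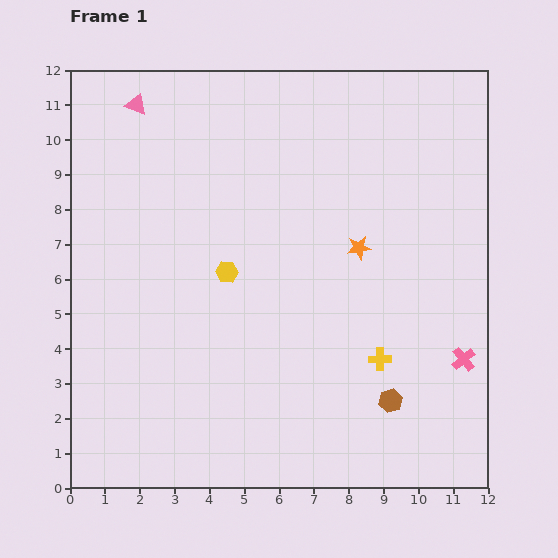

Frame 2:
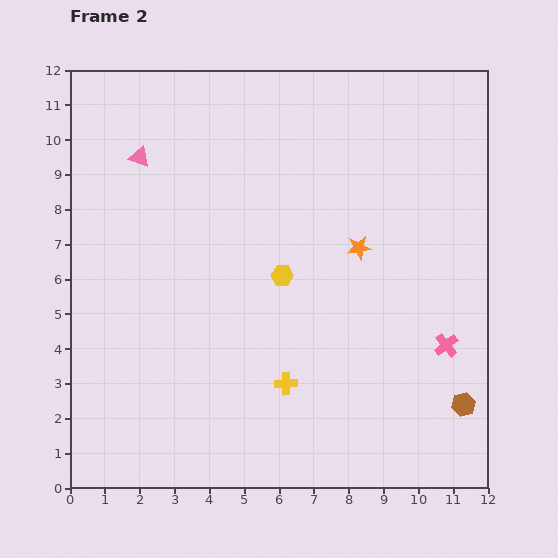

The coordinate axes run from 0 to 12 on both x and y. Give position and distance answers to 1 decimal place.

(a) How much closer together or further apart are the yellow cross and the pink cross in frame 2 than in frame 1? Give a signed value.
+2.3

Distance in frame 1: 2.4. Distance in frame 2: 4.7.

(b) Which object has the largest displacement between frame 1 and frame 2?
the yellow cross

(moved 2.8; next 2.1)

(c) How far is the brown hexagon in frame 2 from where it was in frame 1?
2.1

The brown hexagon moved from (9.2, 2.5) to (11.3, 2.4), a distance of √(2.1² + 0.1²) ≈ 2.1.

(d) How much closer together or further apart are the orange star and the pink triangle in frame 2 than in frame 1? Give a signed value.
-0.8

Distance in frame 1: 7.6. Distance in frame 2: 6.8.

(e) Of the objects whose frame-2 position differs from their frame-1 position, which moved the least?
the pink cross

(moved 0.6)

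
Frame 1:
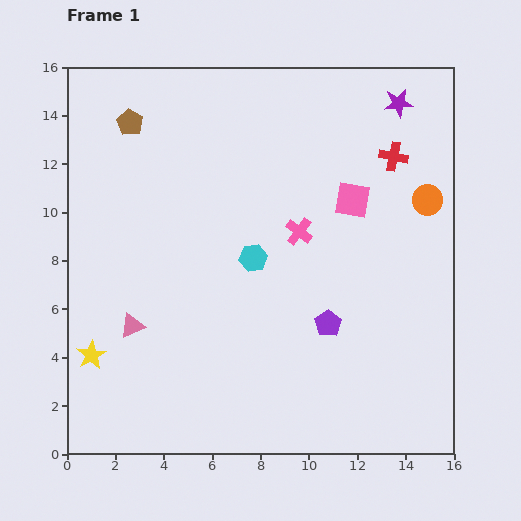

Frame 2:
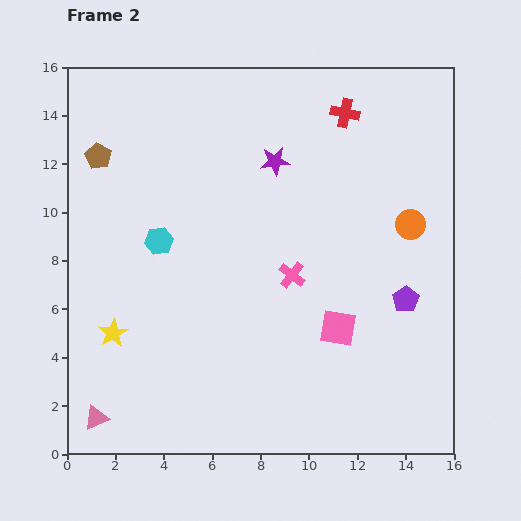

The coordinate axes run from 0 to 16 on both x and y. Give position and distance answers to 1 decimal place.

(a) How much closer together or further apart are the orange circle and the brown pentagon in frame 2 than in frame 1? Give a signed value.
+0.5

Distance in frame 1: 12.7. Distance in frame 2: 13.2.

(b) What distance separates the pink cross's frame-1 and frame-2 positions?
1.8

The pink cross moved from (9.6, 9.2) to (9.3, 7.4), a distance of √(0.3² + 1.8²) ≈ 1.8.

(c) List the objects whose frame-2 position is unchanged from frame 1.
none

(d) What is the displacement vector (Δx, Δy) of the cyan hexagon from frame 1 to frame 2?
(-3.9, 0.7)

The cyan hexagon was at (7.7, 8.1) in frame 1 and (3.8, 8.8) in frame 2.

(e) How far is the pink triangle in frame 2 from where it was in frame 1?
4.1

The pink triangle moved from (2.7, 5.3) to (1.2, 1.5), a distance of √(1.5² + 3.8²) ≈ 4.1.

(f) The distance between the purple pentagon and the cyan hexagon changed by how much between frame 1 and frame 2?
+6.4

Distance in frame 1: 4.1. Distance in frame 2: 10.5.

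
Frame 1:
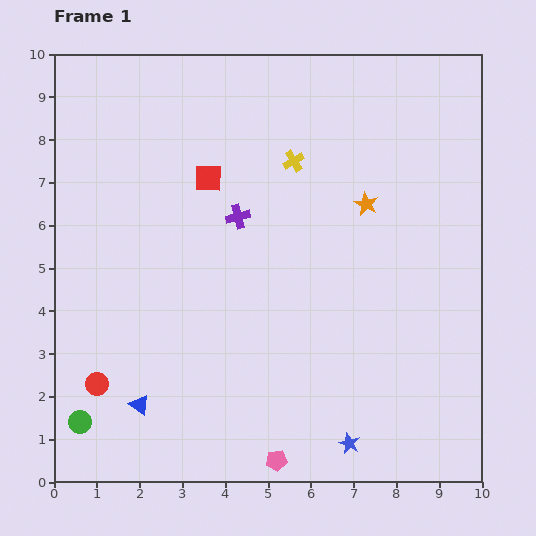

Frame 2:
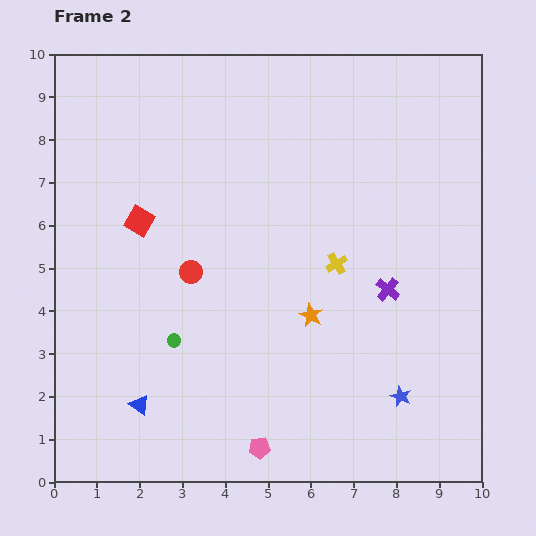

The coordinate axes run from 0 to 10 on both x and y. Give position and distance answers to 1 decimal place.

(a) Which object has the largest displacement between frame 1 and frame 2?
the purple cross

(moved 3.9; next 3.4)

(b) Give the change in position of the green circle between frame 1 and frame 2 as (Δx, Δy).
(2.2, 1.9)

The green circle was at (0.6, 1.4) in frame 1 and (2.8, 3.3) in frame 2.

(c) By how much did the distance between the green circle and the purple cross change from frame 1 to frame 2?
-1.0

Distance in frame 1: 6.1. Distance in frame 2: 5.1.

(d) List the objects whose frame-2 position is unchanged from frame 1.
the blue triangle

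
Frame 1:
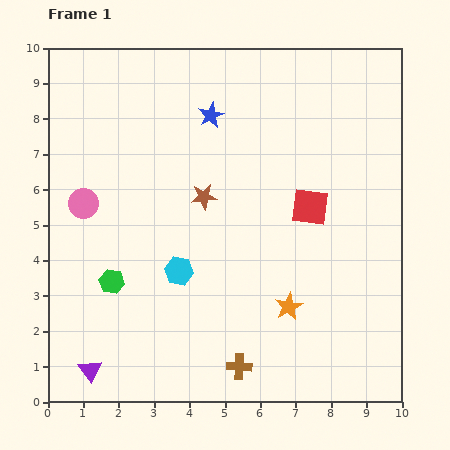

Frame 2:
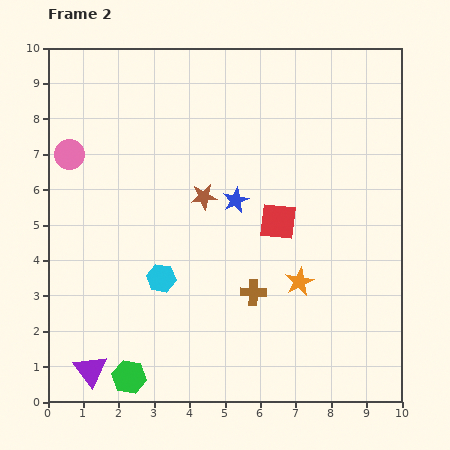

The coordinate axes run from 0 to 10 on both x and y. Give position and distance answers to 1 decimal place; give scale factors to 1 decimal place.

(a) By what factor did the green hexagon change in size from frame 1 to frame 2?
1.4×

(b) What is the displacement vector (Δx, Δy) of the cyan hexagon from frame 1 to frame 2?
(-0.5, -0.2)

The cyan hexagon was at (3.7, 3.7) in frame 1 and (3.2, 3.5) in frame 2.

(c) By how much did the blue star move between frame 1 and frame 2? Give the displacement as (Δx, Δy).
(0.7, -2.4)

The blue star was at (4.6, 8.1) in frame 1 and (5.3, 5.7) in frame 2.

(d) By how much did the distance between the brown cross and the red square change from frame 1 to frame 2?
-2.8

Distance in frame 1: 4.9. Distance in frame 2: 2.1.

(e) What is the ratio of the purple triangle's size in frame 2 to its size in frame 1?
1.4×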